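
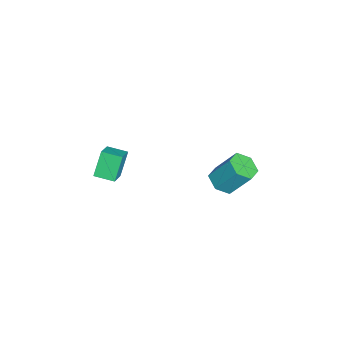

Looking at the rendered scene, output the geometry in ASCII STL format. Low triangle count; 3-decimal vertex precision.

solid 
facet normal -0.061 -0.576 -0.815
outer loop
vertex -0.488 2.955 1.874
vertex -1.318 3.221 1.748
vertex -0.653 3.667 1.383
endloop
endfacet
facet normal 0.980 0.118 -0.158
outer loop
vertex -0.488 2.955 1.874
vertex -0.653 3.667 1.383
vertex -0.373 4.033 3.397
endloop
endfacet
facet normal 0.980 0.118 -0.158
outer loop
vertex -0.373 4.033 3.397
vertex -0.653 3.667 1.383
vertex -0.538 4.745 2.906
endloop
endfacet
facet normal 0.062 0.576 0.815
outer loop
vertex -0.373 4.033 3.397
vertex -0.538 4.745 2.906
vertex -1.202 4.299 3.272
endloop
endfacet
facet normal -0.060 -0.577 -0.815
outer loop
vertex -0.653 3.667 1.383
vertex -1.318 3.221 1.748
vertex -1.482 3.932 1.257
endloop
endfacet
facet normal 0.328 0.759 -0.562
outer loop
vertex -0.653 3.667 1.383
vertex -1.482 3.932 1.257
vertex -0.538 4.745 2.906
endloop
endfacet
facet normal 0.328 0.759 -0.562
outer loop
vertex -0.538 4.745 2.906
vertex -1.482 3.932 1.257
vertex -1.367 5.011 2.781
endloop
endfacet
facet normal 0.062 0.576 0.815
outer loop
vertex -0.538 4.745 2.906
vertex -1.367 5.011 2.781
vertex -1.202 4.299 3.272
endloop
endfacet
facet normal -0.062 -0.577 -0.814
outer loop
vertex -1.482 3.932 1.257
vertex -1.318 3.221 1.748
vertex -2.147 3.487 1.623
endloop
endfacet
facet normal -0.652 0.641 -0.405
outer loop
vertex -1.482 3.932 1.257
vertex -2.147 3.487 1.623
vertex -1.367 5.011 2.781
endloop
endfacet
facet normal -0.652 0.641 -0.405
outer loop
vertex -1.367 5.011 2.781
vertex -2.147 3.487 1.623
vertex -2.032 4.565 3.146
endloop
endfacet
facet normal 0.061 0.576 0.815
outer loop
vertex -1.367 5.011 2.781
vertex -2.032 4.565 3.146
vertex -1.202 4.299 3.272
endloop
endfacet
facet normal -0.062 -0.576 -0.815
outer loop
vertex -2.147 3.487 1.623
vertex -1.318 3.221 1.748
vertex -1.982 2.775 2.114
endloop
endfacet
facet normal -0.980 -0.118 0.158
outer loop
vertex -2.147 3.487 1.623
vertex -1.982 2.775 2.114
vertex -2.032 4.565 3.146
endloop
endfacet
facet normal -0.980 -0.118 0.158
outer loop
vertex -2.032 4.565 3.146
vertex -1.982 2.775 2.114
vertex -1.867 3.853 3.637
endloop
endfacet
facet normal 0.061 0.576 0.815
outer loop
vertex -2.032 4.565 3.146
vertex -1.867 3.853 3.637
vertex -1.202 4.299 3.272
endloop
endfacet
facet normal -0.062 -0.576 -0.815
outer loop
vertex -1.982 2.775 2.114
vertex -1.318 3.221 1.748
vertex -1.153 2.509 2.239
endloop
endfacet
facet normal -0.328 -0.759 0.562
outer loop
vertex -1.982 2.775 2.114
vertex -1.153 2.509 2.239
vertex -1.867 3.853 3.637
endloop
endfacet
facet normal -0.328 -0.759 0.562
outer loop
vertex -1.867 3.853 3.637
vertex -1.153 2.509 2.239
vertex -1.038 3.588 3.763
endloop
endfacet
facet normal 0.060 0.577 0.815
outer loop
vertex -1.867 3.853 3.637
vertex -1.038 3.588 3.763
vertex -1.202 4.299 3.272
endloop
endfacet
facet normal -0.061 -0.576 -0.815
outer loop
vertex -1.153 2.509 2.239
vertex -1.318 3.221 1.748
vertex -0.488 2.955 1.874
endloop
endfacet
facet normal 0.652 -0.641 0.405
outer loop
vertex -1.153 2.509 2.239
vertex -0.488 2.955 1.874
vertex -1.038 3.588 3.763
endloop
endfacet
facet normal 0.652 -0.641 0.405
outer loop
vertex -1.038 3.588 3.763
vertex -0.488 2.955 1.874
vertex -0.373 4.033 3.397
endloop
endfacet
facet normal 0.062 0.577 0.814
outer loop
vertex -1.038 3.588 3.763
vertex -0.373 4.033 3.397
vertex -1.202 4.299 3.272
endloop
endfacet
facet normal -0.854 0.053 -0.518
outer loop
vertex -4.159 -3.192 0.984
vertex -3.995 -2.054 0.83
vertex -3.363 -3.489 -0.36
endloop
endfacet
facet normal -0.142 -0.981 0.133
outer loop
vertex -2.125 -3.566 0.39
vertex -4.159 -3.192 0.984
vertex -3.363 -3.489 -0.36
endloop
endfacet
facet normal -0.854 0.053 -0.518
outer loop
vertex -3.363 -3.489 -0.36
vertex -3.995 -2.054 0.83
vertex -3.199 -2.351 -0.514
endloop
endfacet
facet normal 0.501 -0.187 -0.845
outer loop
vertex -3.199 -2.351 -0.514
vertex -2.125 -3.566 0.39
vertex -3.363 -3.489 -0.36
endloop
endfacet
facet normal -0.501 0.187 0.845
outer loop
vertex -4.159 -3.192 0.984
vertex -2.757 -2.131 1.58
vertex -3.995 -2.054 0.83
endloop
endfacet
facet normal -0.142 -0.981 0.133
outer loop
vertex -2.921 -3.269 1.734
vertex -4.159 -3.192 0.984
vertex -2.125 -3.566 0.39
endloop
endfacet
facet normal -0.501 0.187 0.845
outer loop
vertex -2.921 -3.269 1.734
vertex -2.757 -2.131 1.58
vertex -4.159 -3.192 0.984
endloop
endfacet
facet normal 0.142 0.981 -0.133
outer loop
vertex -3.995 -2.054 0.83
vertex -2.757 -2.131 1.58
vertex -3.199 -2.351 -0.514
endloop
endfacet
facet normal 0.501 -0.187 -0.845
outer loop
vertex -1.961 -2.428 0.236
vertex -2.125 -3.566 0.39
vertex -3.199 -2.351 -0.514
endloop
endfacet
facet normal 0.142 0.981 -0.133
outer loop
vertex -3.199 -2.351 -0.514
vertex -2.757 -2.131 1.58
vertex -1.961 -2.428 0.236
endloop
endfacet
facet normal 0.854 -0.053 0.518
outer loop
vertex -1.961 -2.428 0.236
vertex -2.921 -3.269 1.734
vertex -2.125 -3.566 0.39
endloop
endfacet
facet normal 0.854 -0.053 0.518
outer loop
vertex -2.757 -2.131 1.58
vertex -2.921 -3.269 1.734
vertex -1.961 -2.428 0.236
endloop
endfacet

endsolid


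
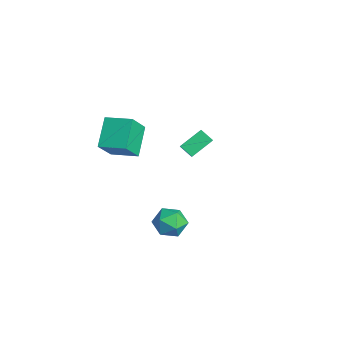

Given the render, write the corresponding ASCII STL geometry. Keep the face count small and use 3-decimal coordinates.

solid 
facet normal -0.649 -0.740 -0.176
outer loop
vertex -1.834 -4.974 1.909
vertex -3.147 -4.108 3.112
vertex -2.531 -4.018 0.461
endloop
endfacet
facet normal 0.663 -0.437 -0.608
outer loop
vertex -1.473 -2.812 0.748
vertex -1.834 -4.974 1.909
vertex -2.531 -4.018 0.461
endloop
endfacet
facet normal -0.649 -0.740 -0.176
outer loop
vertex -2.531 -4.018 0.461
vertex -3.147 -4.108 3.112
vertex -3.844 -3.153 1.664
endloop
endfacet
facet normal -0.373 0.511 -0.774
outer loop
vertex -3.844 -3.153 1.664
vertex -1.473 -2.812 0.748
vertex -2.531 -4.018 0.461
endloop
endfacet
facet normal 0.373 -0.511 0.775
outer loop
vertex -1.834 -4.974 1.909
vertex -2.089 -2.902 3.399
vertex -3.147 -4.108 3.112
endloop
endfacet
facet normal 0.663 -0.437 -0.607
outer loop
vertex -0.776 -3.767 2.196
vertex -1.834 -4.974 1.909
vertex -1.473 -2.812 0.748
endloop
endfacet
facet normal 0.373 -0.511 0.774
outer loop
vertex -0.776 -3.767 2.196
vertex -2.089 -2.902 3.399
vertex -1.834 -4.974 1.909
endloop
endfacet
facet normal -0.663 0.437 0.608
outer loop
vertex -3.147 -4.108 3.112
vertex -2.089 -2.902 3.399
vertex -3.844 -3.153 1.664
endloop
endfacet
facet normal -0.373 0.511 -0.775
outer loop
vertex -2.786 -1.946 1.951
vertex -1.473 -2.812 0.748
vertex -3.844 -3.153 1.664
endloop
endfacet
facet normal -0.663 0.437 0.608
outer loop
vertex -3.844 -3.153 1.664
vertex -2.089 -2.902 3.399
vertex -2.786 -1.946 1.951
endloop
endfacet
facet normal 0.649 0.740 0.176
outer loop
vertex -2.786 -1.946 1.951
vertex -0.776 -3.767 2.196
vertex -1.473 -2.812 0.748
endloop
endfacet
facet normal 0.649 0.740 0.176
outer loop
vertex -2.089 -2.902 3.399
vertex -0.776 -3.767 2.196
vertex -2.786 -1.946 1.951
endloop
endfacet
facet normal -0.145 0.984 -0.101
outer loop
vertex 3.605 -2.369 -1.033
vertex 3.356 -2.305 -0.057
vertex 4.318 -2.193 -0.341
endloop
endfacet
facet normal 0.354 0.752 -0.556
outer loop
vertex 3.605 -2.369 -1.033
vertex 4.318 -2.193 -0.341
vertex 4.497 -2.837 -1.098
endloop
endfacet
facet normal 0.060 0.249 -0.967
outer loop
vertex 3.605 -2.369 -1.033
vertex 4.497 -2.837 -1.098
vertex 3.645 -3.347 -1.282
endloop
endfacet
facet normal -0.620 0.170 -0.766
outer loop
vertex 3.605 -2.369 -1.033
vertex 3.645 -3.347 -1.282
vertex 2.94 -3.018 -0.638
endloop
endfacet
facet normal -0.746 0.624 -0.231
outer loop
vertex 3.605 -2.369 -1.033
vertex 2.94 -3.018 -0.638
vertex 3.356 -2.305 -0.057
endloop
endfacet
facet normal 0.876 0.450 -0.175
outer loop
vertex 4.497 -2.837 -1.098
vertex 4.318 -2.193 -0.341
vertex 4.8 -3.062 -0.162
endloop
endfacet
facet normal 0.069 0.825 0.560
outer loop
vertex 4.318 -2.193 -0.341
vertex 3.356 -2.305 -0.057
vertex 4.095 -2.733 0.482
endloop
endfacet
facet normal -0.905 0.242 0.351
outer loop
vertex 3.356 -2.305 -0.057
vertex 2.94 -3.018 -0.638
vertex 3.243 -3.243 0.298
endloop
endfacet
facet normal -0.701 -0.495 -0.514
outer loop
vertex 2.94 -3.018 -0.638
vertex 3.645 -3.347 -1.282
vertex 3.422 -3.887 -0.459
endloop
endfacet
facet normal 0.401 -0.366 -0.840
outer loop
vertex 3.645 -3.347 -1.282
vertex 4.497 -2.837 -1.098
vertex 4.384 -3.775 -0.743
endloop
endfacet
facet normal 0.620 -0.170 0.766
outer loop
vertex 4.135 -3.711 0.233
vertex 4.8 -3.062 -0.162
vertex 4.095 -2.733 0.482
endloop
endfacet
facet normal -0.060 -0.249 0.967
outer loop
vertex 4.135 -3.711 0.233
vertex 4.095 -2.733 0.482
vertex 3.243 -3.243 0.298
endloop
endfacet
facet normal -0.354 -0.752 0.556
outer loop
vertex 4.135 -3.711 0.233
vertex 3.243 -3.243 0.298
vertex 3.422 -3.887 -0.459
endloop
endfacet
facet normal 0.145 -0.984 0.101
outer loop
vertex 4.135 -3.711 0.233
vertex 3.422 -3.887 -0.459
vertex 4.384 -3.775 -0.743
endloop
endfacet
facet normal 0.746 -0.624 0.231
outer loop
vertex 4.135 -3.711 0.233
vertex 4.384 -3.775 -0.743
vertex 4.8 -3.062 -0.162
endloop
endfacet
facet normal 0.701 0.495 0.514
outer loop
vertex 4.095 -2.733 0.482
vertex 4.8 -3.062 -0.162
vertex 4.318 -2.193 -0.341
endloop
endfacet
facet normal -0.401 0.366 0.840
outer loop
vertex 3.243 -3.243 0.298
vertex 4.095 -2.733 0.482
vertex 3.356 -2.305 -0.057
endloop
endfacet
facet normal -0.876 -0.450 0.175
outer loop
vertex 3.422 -3.887 -0.459
vertex 3.243 -3.243 0.298
vertex 2.94 -3.018 -0.638
endloop
endfacet
facet normal -0.069 -0.825 -0.560
outer loop
vertex 4.384 -3.775 -0.743
vertex 3.422 -3.887 -0.459
vertex 3.645 -3.347 -1.282
endloop
endfacet
facet normal 0.905 -0.242 -0.351
outer loop
vertex 4.8 -3.062 -0.162
vertex 4.384 -3.775 -0.743
vertex 4.497 -2.837 -1.098
endloop
endfacet
facet normal -0.675 -0.475 0.565
outer loop
vertex -2.668 0.043 -0.143
vertex -2.908 1.367 0.685
vertex -3.853 0.482 -1.189
endloop
endfacet
facet normal 0.152 -0.838 -0.524
outer loop
vertex -3.212 0.933 -1.725
vertex -2.668 0.043 -0.143
vertex -3.853 0.482 -1.189
endloop
endfacet
facet normal -0.675 -0.475 0.565
outer loop
vertex -3.853 0.482 -1.189
vertex -2.908 1.367 0.685
vertex -4.093 1.806 -0.361
endloop
endfacet
facet normal -0.722 0.268 -0.638
outer loop
vertex -4.093 1.806 -0.361
vertex -3.212 0.933 -1.725
vertex -3.853 0.482 -1.189
endloop
endfacet
facet normal 0.722 -0.268 0.638
outer loop
vertex -2.668 0.043 -0.143
vertex -2.267 1.818 0.149
vertex -2.908 1.367 0.685
endloop
endfacet
facet normal 0.152 -0.838 -0.524
outer loop
vertex -2.027 0.494 -0.679
vertex -2.668 0.043 -0.143
vertex -3.212 0.933 -1.725
endloop
endfacet
facet normal 0.722 -0.268 0.638
outer loop
vertex -2.027 0.494 -0.679
vertex -2.267 1.818 0.149
vertex -2.668 0.043 -0.143
endloop
endfacet
facet normal -0.152 0.838 0.524
outer loop
vertex -2.908 1.367 0.685
vertex -2.267 1.818 0.149
vertex -4.093 1.806 -0.361
endloop
endfacet
facet normal -0.722 0.268 -0.638
outer loop
vertex -3.452 2.257 -0.897
vertex -3.212 0.933 -1.725
vertex -4.093 1.806 -0.361
endloop
endfacet
facet normal -0.152 0.838 0.524
outer loop
vertex -4.093 1.806 -0.361
vertex -2.267 1.818 0.149
vertex -3.452 2.257 -0.897
endloop
endfacet
facet normal 0.675 0.475 -0.565
outer loop
vertex -3.452 2.257 -0.897
vertex -2.027 0.494 -0.679
vertex -3.212 0.933 -1.725
endloop
endfacet
facet normal 0.675 0.475 -0.565
outer loop
vertex -2.267 1.818 0.149
vertex -2.027 0.494 -0.679
vertex -3.452 2.257 -0.897
endloop
endfacet

endsolid


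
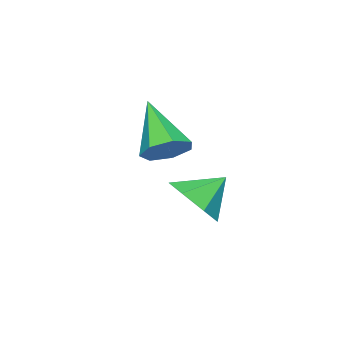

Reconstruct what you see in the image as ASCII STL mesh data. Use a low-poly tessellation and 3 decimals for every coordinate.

solid 
facet normal 0.363 0.626 -0.690
outer loop
vertex 0.89 0.732 0.314
vertex 0.264 1.269 0.471
vertex 1.022 1.227 0.832
endloop
endfacet
facet normal 0.743 -0.568 0.353
outer loop
vertex 0.89 0.732 0.314
vertex 1.022 1.227 0.832
vertex -0.524 -0.089 1.969
endloop
endfacet
facet normal 0.363 0.626 -0.690
outer loop
vertex 1.022 1.227 0.832
vertex 0.264 1.269 0.471
vertex 0.582 1.754 1.079
endloop
endfacet
facet normal 0.551 0.071 0.831
outer loop
vertex 1.022 1.227 0.832
vertex 0.582 1.754 1.079
vertex -0.524 -0.089 1.969
endloop
endfacet
facet normal 0.364 0.626 -0.690
outer loop
vertex 0.582 1.754 1.079
vertex 0.264 1.269 0.471
vertex -0.096 1.916 0.868
endloop
endfacet
facet normal -0.146 0.500 0.854
outer loop
vertex 0.582 1.754 1.079
vertex -0.096 1.916 0.868
vertex -0.524 -0.089 1.969
endloop
endfacet
facet normal 0.363 0.626 -0.690
outer loop
vertex -0.096 1.916 0.868
vertex 0.264 1.269 0.471
vertex -0.504 1.591 0.359
endloop
endfacet
facet normal -0.823 0.398 0.405
outer loop
vertex -0.096 1.916 0.868
vertex -0.504 1.591 0.359
vertex -0.524 -0.089 1.969
endloop
endfacet
facet normal 0.363 0.626 -0.690
outer loop
vertex -0.504 1.591 0.359
vertex 0.264 1.269 0.471
vertex -0.333 1.024 -0.066
endloop
endfacet
facet normal -0.971 -0.159 -0.178
outer loop
vertex -0.504 1.591 0.359
vertex -0.333 1.024 -0.066
vertex -0.524 -0.089 1.969
endloop
endfacet
facet normal 0.363 0.627 -0.690
outer loop
vertex -0.333 1.024 -0.066
vertex 0.264 1.269 0.471
vertex 0.288 0.642 -0.086
endloop
endfacet
facet normal -0.477 -0.752 -0.456
outer loop
vertex -0.333 1.024 -0.066
vertex 0.288 0.642 -0.086
vertex -0.524 -0.089 1.969
endloop
endfacet
facet normal 0.364 0.626 -0.689
outer loop
vertex 0.288 0.642 -0.086
vertex 0.264 1.269 0.471
vertex 0.89 0.732 0.314
endloop
endfacet
facet normal 0.285 -0.933 -0.219
outer loop
vertex 0.288 0.642 -0.086
vertex 0.89 0.732 0.314
vertex -0.524 -0.089 1.969
endloop
endfacet
facet normal 0.654 -0.398 -0.643
outer loop
vertex -0.651 1.955 -2.153
vertex -1.279 1.069 -2.244
vertex -1.305 1.984 -2.836
endloop
endfacet
facet normal -0.122 0.980 0.158
outer loop
vertex -0.651 1.955 -2.153
vertex -1.305 1.984 -2.836
vertex -2.201 1.631 -1.336
endloop
endfacet
facet normal 0.653 -0.398 -0.644
outer loop
vertex -1.305 1.984 -2.836
vertex -1.279 1.069 -2.244
vertex -1.94 1.324 -3.072
endloop
endfacet
facet normal -0.660 0.716 -0.226
outer loop
vertex -1.305 1.984 -2.836
vertex -1.94 1.324 -3.072
vertex -2.201 1.631 -1.336
endloop
endfacet
facet normal 0.653 -0.398 -0.644
outer loop
vertex -1.94 1.324 -3.072
vertex -1.279 1.069 -2.244
vertex -2.077 0.472 -2.685
endloop
endfacet
facet normal -0.983 0.084 -0.163
outer loop
vertex -1.94 1.324 -3.072
vertex -2.077 0.472 -2.685
vertex -2.201 1.631 -1.336
endloop
endfacet
facet normal 0.654 -0.398 -0.644
outer loop
vertex -2.077 0.472 -2.685
vertex -1.279 1.069 -2.244
vertex -1.613 0.07 -1.965
endloop
endfacet
facet normal -0.847 -0.440 0.300
outer loop
vertex -2.077 0.472 -2.685
vertex -1.613 0.07 -1.965
vertex -2.201 1.631 -1.336
endloop
endfacet
facet normal 0.654 -0.398 -0.643
outer loop
vertex -1.613 0.07 -1.965
vertex -1.279 1.069 -2.244
vertex -0.898 0.42 -1.455
endloop
endfacet
facet normal -0.354 -0.461 0.813
outer loop
vertex -1.613 0.07 -1.965
vertex -0.898 0.42 -1.455
vertex -2.201 1.631 -1.336
endloop
endfacet
facet normal 0.654 -0.398 -0.643
outer loop
vertex -0.898 0.42 -1.455
vertex -1.279 1.069 -2.244
vertex -0.47 1.26 -1.539
endloop
endfacet
facet normal 0.124 0.036 0.992
outer loop
vertex -0.898 0.42 -1.455
vertex -0.47 1.26 -1.539
vertex -2.201 1.631 -1.336
endloop
endfacet
facet normal 0.654 -0.398 -0.643
outer loop
vertex -0.47 1.26 -1.539
vertex -1.279 1.069 -2.244
vertex -0.651 1.955 -2.153
endloop
endfacet
facet normal 0.227 0.677 0.700
outer loop
vertex -0.47 1.26 -1.539
vertex -0.651 1.955 -2.153
vertex -2.201 1.631 -1.336
endloop
endfacet

endsolid


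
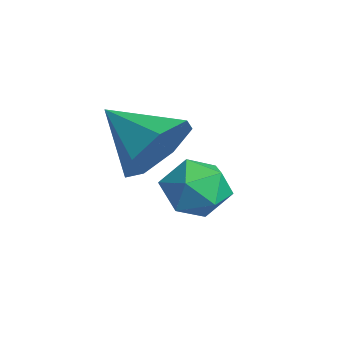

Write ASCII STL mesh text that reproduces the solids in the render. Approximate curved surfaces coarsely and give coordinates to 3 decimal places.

solid 
facet normal 0.742 0.485 -0.463
outer loop
vertex -1.271 1.007 3.394
vertex -1.892 1.208 2.61
vertex -1.729 1.762 3.451
endloop
endfacet
facet normal 0.009 -0.070 0.998
outer loop
vertex -1.271 1.007 3.394
vertex -1.729 1.762 3.451
vertex -3.108 0.412 3.37
endloop
endfacet
facet normal 0.741 0.486 -0.464
outer loop
vertex -1.729 1.762 3.451
vertex -1.892 1.208 2.61
vertex -2.311 2.1 2.875
endloop
endfacet
facet normal -0.483 0.449 0.752
outer loop
vertex -1.729 1.762 3.451
vertex -2.311 2.1 2.875
vertex -3.108 0.412 3.37
endloop
endfacet
facet normal 0.741 0.486 -0.464
outer loop
vertex -2.311 2.1 2.875
vertex -1.892 1.208 2.61
vertex -2.577 1.766 2.1
endloop
endfacet
facet normal -0.886 0.451 0.110
outer loop
vertex -2.311 2.1 2.875
vertex -2.577 1.766 2.1
vertex -3.108 0.412 3.37
endloop
endfacet
facet normal 0.741 0.486 -0.463
outer loop
vertex -2.577 1.766 2.1
vertex -1.892 1.208 2.61
vertex -2.327 1.013 1.709
endloop
endfacet
facet normal -0.894 -0.066 -0.444
outer loop
vertex -2.577 1.766 2.1
vertex -2.327 1.013 1.709
vertex -3.108 0.412 3.37
endloop
endfacet
facet normal 0.741 0.486 -0.463
outer loop
vertex -2.327 1.013 1.709
vertex -1.892 1.208 2.61
vertex -1.75 0.406 1.996
endloop
endfacet
facet normal -0.502 -0.710 -0.493
outer loop
vertex -2.327 1.013 1.709
vertex -1.75 0.406 1.996
vertex -3.108 0.412 3.37
endloop
endfacet
facet normal 0.741 0.486 -0.463
outer loop
vertex -1.75 0.406 1.996
vertex -1.892 1.208 2.61
vertex -1.28 0.404 2.746
endloop
endfacet
facet normal -0.004 -1.000 0.000
outer loop
vertex -1.75 0.406 1.996
vertex -1.28 0.404 2.746
vertex -3.108 0.412 3.37
endloop
endfacet
facet normal 0.741 0.486 -0.463
outer loop
vertex -1.28 0.404 2.746
vertex -1.892 1.208 2.61
vertex -1.271 1.007 3.394
endloop
endfacet
facet normal 0.223 -0.715 0.662
outer loop
vertex -1.28 0.404 2.746
vertex -1.271 1.007 3.394
vertex -3.108 0.412 3.37
endloop
endfacet
facet normal 0.334 -0.063 0.940
outer loop
vertex -2.555 2.87 1.264
vertex -3.215 2.301 1.46
vertex -2.432 1.991 1.161
endloop
endfacet
facet normal 0.871 0.065 0.488
outer loop
vertex -2.555 2.87 1.264
vertex -2.432 1.991 1.161
vertex -2.128 2.56 0.543
endloop
endfacet
facet normal 0.727 0.672 0.141
outer loop
vertex -2.555 2.87 1.264
vertex -2.128 2.56 0.543
vertex -2.723 3.221 0.459
endloop
endfacet
facet normal 0.102 0.919 0.380
outer loop
vertex -2.555 2.87 1.264
vertex -2.723 3.221 0.459
vertex -3.395 3.061 1.027
endloop
endfacet
facet normal -0.141 0.465 0.874
outer loop
vertex -2.555 2.87 1.264
vertex -3.395 3.061 1.027
vertex -3.215 2.301 1.46
endloop
endfacet
facet normal 0.886 -0.465 0.008
outer loop
vertex -2.128 2.56 0.543
vertex -2.432 1.991 1.161
vertex -2.525 1.799 0.293
endloop
endfacet
facet normal 0.018 -0.671 0.742
outer loop
vertex -2.432 1.991 1.161
vertex -3.215 2.301 1.46
vertex -3.197 1.639 0.861
endloop
endfacet
facet normal -0.751 0.183 0.634
outer loop
vertex -3.215 2.301 1.46
vertex -3.395 3.061 1.027
vertex -3.792 2.3 0.777
endloop
endfacet
facet normal -0.358 0.919 -0.165
outer loop
vertex -3.395 3.061 1.027
vertex -2.723 3.221 0.459
vertex -3.488 2.869 0.159
endloop
endfacet
facet normal 0.653 0.518 -0.553
outer loop
vertex -2.723 3.221 0.459
vertex -2.128 2.56 0.543
vertex -2.705 2.559 -0.14
endloop
endfacet
facet normal -0.102 -0.919 -0.380
outer loop
vertex -3.365 1.99 0.056
vertex -2.525 1.799 0.293
vertex -3.197 1.639 0.861
endloop
endfacet
facet normal -0.727 -0.672 -0.141
outer loop
vertex -3.365 1.99 0.056
vertex -3.197 1.639 0.861
vertex -3.792 2.3 0.777
endloop
endfacet
facet normal -0.871 -0.065 -0.488
outer loop
vertex -3.365 1.99 0.056
vertex -3.792 2.3 0.777
vertex -3.488 2.869 0.159
endloop
endfacet
facet normal -0.334 0.063 -0.940
outer loop
vertex -3.365 1.99 0.056
vertex -3.488 2.869 0.159
vertex -2.705 2.559 -0.14
endloop
endfacet
facet normal 0.141 -0.465 -0.874
outer loop
vertex -3.365 1.99 0.056
vertex -2.705 2.559 -0.14
vertex -2.525 1.799 0.293
endloop
endfacet
facet normal 0.358 -0.919 0.165
outer loop
vertex -3.197 1.639 0.861
vertex -2.525 1.799 0.293
vertex -2.432 1.991 1.161
endloop
endfacet
facet normal -0.653 -0.518 0.553
outer loop
vertex -3.792 2.3 0.777
vertex -3.197 1.639 0.861
vertex -3.215 2.301 1.46
endloop
endfacet
facet normal -0.886 0.465 -0.008
outer loop
vertex -3.488 2.869 0.159
vertex -3.792 2.3 0.777
vertex -3.395 3.061 1.027
endloop
endfacet
facet normal -0.018 0.671 -0.742
outer loop
vertex -2.705 2.559 -0.14
vertex -3.488 2.869 0.159
vertex -2.723 3.221 0.459
endloop
endfacet
facet normal 0.751 -0.183 -0.634
outer loop
vertex -2.525 1.799 0.293
vertex -2.705 2.559 -0.14
vertex -2.128 2.56 0.543
endloop
endfacet

endsolid


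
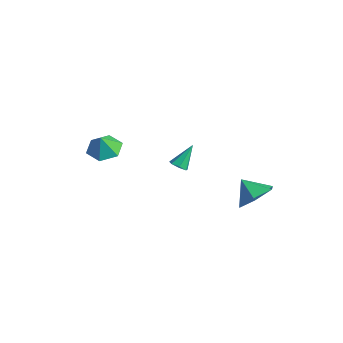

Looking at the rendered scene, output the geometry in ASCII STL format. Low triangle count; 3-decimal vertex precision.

solid 
facet normal 0.054 -0.639 -0.767
outer loop
vertex -1.286 2.453 -2.165
vertex -1.54 2.087 -1.878
vertex -1.745 2.455 -2.199
endloop
endfacet
facet normal 0.032 0.928 -0.371
outer loop
vertex -1.286 2.453 -2.165
vertex -1.745 2.455 -2.199
vertex -1.62 3.033 -0.742
endloop
endfacet
facet normal 0.053 -0.639 -0.767
outer loop
vertex -1.745 2.455 -2.199
vertex -1.54 2.087 -1.878
vertex -2.049 2.18 -1.991
endloop
endfacet
facet normal -0.729 0.656 -0.198
outer loop
vertex -1.745 2.455 -2.199
vertex -2.049 2.18 -1.991
vertex -1.62 3.033 -0.742
endloop
endfacet
facet normal 0.054 -0.639 -0.767
outer loop
vertex -2.049 2.18 -1.991
vertex -1.54 2.087 -1.878
vertex -1.97 1.835 -1.698
endloop
endfacet
facet normal -0.953 0.038 0.301
outer loop
vertex -2.049 2.18 -1.991
vertex -1.97 1.835 -1.698
vertex -1.62 3.033 -0.742
endloop
endfacet
facet normal 0.053 -0.639 -0.767
outer loop
vertex -1.97 1.835 -1.698
vertex -1.54 2.087 -1.878
vertex -1.567 1.679 -1.54
endloop
endfacet
facet normal -0.473 -0.461 0.751
outer loop
vertex -1.97 1.835 -1.698
vertex -1.567 1.679 -1.54
vertex -1.62 3.033 -0.742
endloop
endfacet
facet normal 0.055 -0.639 -0.767
outer loop
vertex -1.567 1.679 -1.54
vertex -1.54 2.087 -1.878
vertex -1.143 1.831 -1.636
endloop
endfacet
facet normal 0.351 -0.465 0.813
outer loop
vertex -1.567 1.679 -1.54
vertex -1.143 1.831 -1.636
vertex -1.62 3.033 -0.742
endloop
endfacet
facet normal 0.055 -0.640 -0.767
outer loop
vertex -1.143 1.831 -1.636
vertex -1.54 2.087 -1.878
vertex -1.019 2.175 -1.914
endloop
endfacet
facet normal 0.898 0.030 0.438
outer loop
vertex -1.143 1.831 -1.636
vertex -1.019 2.175 -1.914
vertex -1.62 3.033 -0.742
endloop
endfacet
facet normal 0.055 -0.639 -0.767
outer loop
vertex -1.019 2.175 -1.914
vertex -1.54 2.087 -1.878
vertex -1.286 2.453 -2.165
endloop
endfacet
facet normal 0.756 0.648 -0.087
outer loop
vertex -1.019 2.175 -1.914
vertex -1.286 2.453 -2.165
vertex -1.62 3.033 -0.742
endloop
endfacet
facet normal -0.148 0.292 -0.945
outer loop
vertex 0.391 -3.872 2.531
vertex -0.157 -3.218 2.819
vertex 0.725 -3.06 2.73
endloop
endfacet
facet normal 0.822 -0.430 0.373
outer loop
vertex 0.391 -3.872 2.531
vertex 0.725 -3.06 2.73
vertex -0.003 -3.522 3.801
endloop
endfacet
facet normal -0.148 0.292 -0.945
outer loop
vertex 0.725 -3.06 2.73
vertex -0.157 -3.218 2.819
vertex 0.177 -2.406 3.018
endloop
endfacet
facet normal 0.712 0.322 0.623
outer loop
vertex 0.725 -3.06 2.73
vertex 0.177 -2.406 3.018
vertex -0.003 -3.522 3.801
endloop
endfacet
facet normal -0.147 0.292 -0.945
outer loop
vertex 0.177 -2.406 3.018
vertex -0.157 -3.218 2.819
vertex -0.705 -2.565 3.106
endloop
endfacet
facet normal -0.022 0.577 0.817
outer loop
vertex 0.177 -2.406 3.018
vertex -0.705 -2.565 3.106
vertex -0.003 -3.522 3.801
endloop
endfacet
facet normal -0.147 0.292 -0.945
outer loop
vertex -0.705 -2.565 3.106
vertex -0.157 -3.218 2.819
vertex -1.038 -3.376 2.907
endloop
endfacet
facet normal -0.645 0.079 0.760
outer loop
vertex -0.705 -2.565 3.106
vertex -1.038 -3.376 2.907
vertex -0.003 -3.522 3.801
endloop
endfacet
facet normal -0.147 0.292 -0.945
outer loop
vertex -1.038 -3.376 2.907
vertex -0.157 -3.218 2.819
vertex -0.49 -4.03 2.62
endloop
endfacet
facet normal -0.536 -0.673 0.510
outer loop
vertex -1.038 -3.376 2.907
vertex -0.49 -4.03 2.62
vertex -0.003 -3.522 3.801
endloop
endfacet
facet normal -0.148 0.292 -0.945
outer loop
vertex -0.49 -4.03 2.62
vertex -0.157 -3.218 2.819
vertex 0.391 -3.872 2.531
endloop
endfacet
facet normal 0.198 -0.927 0.317
outer loop
vertex -0.49 -4.03 2.62
vertex 0.391 -3.872 2.531
vertex -0.003 -3.522 3.801
endloop
endfacet
facet normal 0.701 0.198 -0.686
outer loop
vertex 4.38 2.265 -0.655
vertex 3.668 2.904 -1.198
vertex 4.31 3.337 -0.417
endloop
endfacet
facet normal 0.140 -0.206 0.968
outer loop
vertex 4.38 2.265 -0.655
vertex 4.31 3.337 -0.417
vertex 2.792 2.656 -0.342
endloop
endfacet
facet normal 0.701 0.198 -0.686
outer loop
vertex 4.31 3.337 -0.417
vertex 3.668 2.904 -1.198
vertex 3.598 3.976 -0.96
endloop
endfacet
facet normal -0.186 0.508 0.841
outer loop
vertex 4.31 3.337 -0.417
vertex 3.598 3.976 -0.96
vertex 2.792 2.656 -0.342
endloop
endfacet
facet normal 0.701 0.198 -0.685
outer loop
vertex 3.598 3.976 -0.96
vertex 3.668 2.904 -1.198
vertex 2.956 3.542 -1.742
endloop
endfacet
facet normal -0.752 0.594 0.288
outer loop
vertex 3.598 3.976 -0.96
vertex 2.956 3.542 -1.742
vertex 2.792 2.656 -0.342
endloop
endfacet
facet normal 0.701 0.199 -0.685
outer loop
vertex 2.956 3.542 -1.742
vertex 3.668 2.904 -1.198
vertex 3.027 2.471 -1.98
endloop
endfacet
facet normal -0.990 -0.035 -0.138
outer loop
vertex 2.956 3.542 -1.742
vertex 3.027 2.471 -1.98
vertex 2.792 2.656 -0.342
endloop
endfacet
facet normal 0.701 0.198 -0.685
outer loop
vertex 3.027 2.471 -1.98
vertex 3.668 2.904 -1.198
vertex 3.739 1.832 -1.436
endloop
endfacet
facet normal -0.663 -0.748 -0.011
outer loop
vertex 3.027 2.471 -1.98
vertex 3.739 1.832 -1.436
vertex 2.792 2.656 -0.342
endloop
endfacet
facet normal 0.701 0.199 -0.685
outer loop
vertex 3.739 1.832 -1.436
vertex 3.668 2.904 -1.198
vertex 4.38 2.265 -0.655
endloop
endfacet
facet normal -0.098 -0.834 0.543
outer loop
vertex 3.739 1.832 -1.436
vertex 4.38 2.265 -0.655
vertex 2.792 2.656 -0.342
endloop
endfacet

endsolid


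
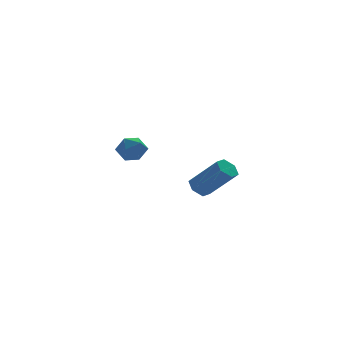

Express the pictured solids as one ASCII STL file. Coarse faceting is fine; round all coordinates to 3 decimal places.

solid 
facet normal -0.867 -0.148 0.477
outer loop
vertex -4.283 -3.397 1.192
vertex -4.071 -4.093 1.361
vertex -3.912 -3.531 1.825
endloop
endfacet
facet normal -0.673 0.537 0.508
outer loop
vertex -4.283 -3.397 1.192
vertex -3.912 -3.531 1.825
vertex -3.744 -2.931 1.413
endloop
endfacet
facet normal -0.607 0.778 -0.161
outer loop
vertex -4.283 -3.397 1.192
vertex -3.744 -2.931 1.413
vertex -3.799 -3.123 0.694
endloop
endfacet
facet normal -0.759 0.242 -0.604
outer loop
vertex -4.283 -3.397 1.192
vertex -3.799 -3.123 0.694
vertex -4.002 -3.841 0.661
endloop
endfacet
facet normal -0.920 -0.331 -0.210
outer loop
vertex -4.283 -3.397 1.192
vertex -4.002 -3.841 0.661
vertex -4.071 -4.093 1.361
endloop
endfacet
facet normal -0.032 0.572 0.820
outer loop
vertex -3.744 -2.931 1.413
vertex -3.912 -3.531 1.825
vertex -3.198 -3.339 1.719
endloop
endfacet
facet normal -0.344 -0.538 0.769
outer loop
vertex -3.912 -3.531 1.825
vertex -4.071 -4.093 1.361
vertex -3.401 -4.057 1.686
endloop
endfacet
facet normal -0.431 -0.834 -0.343
outer loop
vertex -4.071 -4.093 1.361
vertex -4.002 -3.841 0.661
vertex -3.456 -4.249 0.967
endloop
endfacet
facet normal -0.171 0.093 -0.981
outer loop
vertex -4.002 -3.841 0.661
vertex -3.799 -3.123 0.694
vertex -3.288 -3.649 0.555
endloop
endfacet
facet normal 0.076 0.962 -0.263
outer loop
vertex -3.799 -3.123 0.694
vertex -3.744 -2.931 1.413
vertex -3.129 -3.087 1.019
endloop
endfacet
facet normal 0.759 -0.242 0.604
outer loop
vertex -2.917 -3.783 1.188
vertex -3.198 -3.339 1.719
vertex -3.401 -4.057 1.686
endloop
endfacet
facet normal 0.607 -0.778 0.161
outer loop
vertex -2.917 -3.783 1.188
vertex -3.401 -4.057 1.686
vertex -3.456 -4.249 0.967
endloop
endfacet
facet normal 0.673 -0.537 -0.508
outer loop
vertex -2.917 -3.783 1.188
vertex -3.456 -4.249 0.967
vertex -3.288 -3.649 0.555
endloop
endfacet
facet normal 0.867 0.148 -0.477
outer loop
vertex -2.917 -3.783 1.188
vertex -3.288 -3.649 0.555
vertex -3.129 -3.087 1.019
endloop
endfacet
facet normal 0.920 0.331 0.210
outer loop
vertex -2.917 -3.783 1.188
vertex -3.129 -3.087 1.019
vertex -3.198 -3.339 1.719
endloop
endfacet
facet normal 0.171 -0.093 0.981
outer loop
vertex -3.401 -4.057 1.686
vertex -3.198 -3.339 1.719
vertex -3.912 -3.531 1.825
endloop
endfacet
facet normal -0.076 -0.962 0.263
outer loop
vertex -3.456 -4.249 0.967
vertex -3.401 -4.057 1.686
vertex -4.071 -4.093 1.361
endloop
endfacet
facet normal 0.032 -0.572 -0.820
outer loop
vertex -3.288 -3.649 0.555
vertex -3.456 -4.249 0.967
vertex -4.002 -3.841 0.661
endloop
endfacet
facet normal 0.344 0.538 -0.769
outer loop
vertex -3.129 -3.087 1.019
vertex -3.288 -3.649 0.555
vertex -3.799 -3.123 0.694
endloop
endfacet
facet normal 0.431 0.834 0.343
outer loop
vertex -3.198 -3.339 1.719
vertex -3.129 -3.087 1.019
vertex -3.744 -2.931 1.413
endloop
endfacet
facet normal -0.465 0.525 -0.713
outer loop
vertex 2.26 2.063 -3.698
vertex 1.734 1.668 -3.646
vertex 1.777 2.211 -3.274
endloop
endfacet
facet normal 0.497 0.821 0.280
outer loop
vertex 2.26 2.063 -3.698
vertex 1.777 2.211 -3.274
vertex 3.232 0.967 -2.207
endloop
endfacet
facet normal 0.498 0.821 0.279
outer loop
vertex 3.232 0.967 -2.207
vertex 1.777 2.211 -3.274
vertex 2.749 1.116 -1.783
endloop
endfacet
facet normal 0.465 -0.524 0.714
outer loop
vertex 3.232 0.967 -2.207
vertex 2.749 1.116 -1.783
vertex 2.706 0.572 -2.154
endloop
endfacet
facet normal -0.465 0.525 -0.713
outer loop
vertex 1.777 2.211 -3.274
vertex 1.734 1.668 -3.646
vertex 1.251 1.817 -3.221
endloop
endfacet
facet normal -0.384 0.607 0.696
outer loop
vertex 1.777 2.211 -3.274
vertex 1.251 1.817 -3.221
vertex 2.749 1.116 -1.783
endloop
endfacet
facet normal -0.385 0.606 0.696
outer loop
vertex 2.749 1.116 -1.783
vertex 1.251 1.817 -3.221
vertex 2.223 0.721 -1.73
endloop
endfacet
facet normal 0.465 -0.524 0.714
outer loop
vertex 2.749 1.116 -1.783
vertex 2.223 0.721 -1.73
vertex 2.706 0.572 -2.154
endloop
endfacet
facet normal -0.466 0.524 -0.713
outer loop
vertex 1.251 1.817 -3.221
vertex 1.734 1.668 -3.646
vertex 1.208 1.273 -3.593
endloop
endfacet
facet normal -0.883 -0.215 0.417
outer loop
vertex 1.251 1.817 -3.221
vertex 1.208 1.273 -3.593
vertex 2.223 0.721 -1.73
endloop
endfacet
facet normal -0.883 -0.215 0.417
outer loop
vertex 2.223 0.721 -1.73
vertex 1.208 1.273 -3.593
vertex 2.18 0.177 -2.102
endloop
endfacet
facet normal 0.464 -0.525 0.713
outer loop
vertex 2.223 0.721 -1.73
vertex 2.18 0.177 -2.102
vertex 2.706 0.572 -2.154
endloop
endfacet
facet normal -0.465 0.524 -0.714
outer loop
vertex 1.208 1.273 -3.593
vertex 1.734 1.668 -3.646
vertex 1.691 1.124 -4.017
endloop
endfacet
facet normal -0.498 -0.821 -0.279
outer loop
vertex 1.208 1.273 -3.593
vertex 1.691 1.124 -4.017
vertex 2.18 0.177 -2.102
endloop
endfacet
facet normal -0.497 -0.822 -0.279
outer loop
vertex 2.18 0.177 -2.102
vertex 1.691 1.124 -4.017
vertex 2.663 0.029 -2.526
endloop
endfacet
facet normal 0.465 -0.525 0.713
outer loop
vertex 2.18 0.177 -2.102
vertex 2.663 0.029 -2.526
vertex 2.706 0.572 -2.154
endloop
endfacet
facet normal -0.465 0.524 -0.714
outer loop
vertex 1.691 1.124 -4.017
vertex 1.734 1.668 -3.646
vertex 2.217 1.519 -4.07
endloop
endfacet
facet normal 0.385 -0.606 -0.696
outer loop
vertex 1.691 1.124 -4.017
vertex 2.217 1.519 -4.07
vertex 2.663 0.029 -2.526
endloop
endfacet
facet normal 0.384 -0.606 -0.696
outer loop
vertex 2.663 0.029 -2.526
vertex 2.217 1.519 -4.07
vertex 3.189 0.423 -2.579
endloop
endfacet
facet normal 0.465 -0.525 0.713
outer loop
vertex 2.663 0.029 -2.526
vertex 3.189 0.423 -2.579
vertex 2.706 0.572 -2.154
endloop
endfacet
facet normal -0.464 0.525 -0.713
outer loop
vertex 2.217 1.519 -4.07
vertex 1.734 1.668 -3.646
vertex 2.26 2.063 -3.698
endloop
endfacet
facet normal 0.883 0.215 -0.417
outer loop
vertex 2.217 1.519 -4.07
vertex 2.26 2.063 -3.698
vertex 3.189 0.423 -2.579
endloop
endfacet
facet normal 0.883 0.215 -0.417
outer loop
vertex 3.189 0.423 -2.579
vertex 2.26 2.063 -3.698
vertex 3.232 0.967 -2.207
endloop
endfacet
facet normal 0.466 -0.524 0.713
outer loop
vertex 3.189 0.423 -2.579
vertex 3.232 0.967 -2.207
vertex 2.706 0.572 -2.154
endloop
endfacet

endsolid


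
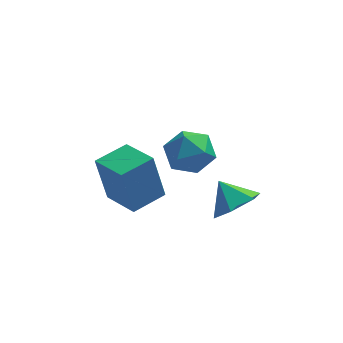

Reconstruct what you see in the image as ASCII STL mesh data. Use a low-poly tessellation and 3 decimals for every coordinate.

solid 
facet normal -0.613 0.769 -0.182
outer loop
vertex -5.071 -0.618 0.475
vertex -3.921 0.344 0.662
vertex -4.628 -0.75 -1.573
endloop
endfacet
facet normal -0.761 -0.637 -0.124
outer loop
vertex -3.579 -2.064 -1.262
vertex -5.071 -0.618 0.475
vertex -4.628 -0.75 -1.573
endloop
endfacet
facet normal -0.614 0.768 -0.182
outer loop
vertex -4.628 -0.75 -1.573
vertex -3.921 0.344 0.662
vertex -3.479 0.212 -1.387
endloop
endfacet
facet normal 0.211 -0.063 -0.976
outer loop
vertex -3.479 0.212 -1.387
vertex -3.579 -2.064 -1.262
vertex -4.628 -0.75 -1.573
endloop
endfacet
facet normal -0.211 0.063 0.976
outer loop
vertex -5.071 -0.618 0.475
vertex -2.872 -0.97 0.973
vertex -3.921 0.344 0.662
endloop
endfacet
facet normal -0.761 -0.637 -0.123
outer loop
vertex -4.021 -1.932 0.787
vertex -5.071 -0.618 0.475
vertex -3.579 -2.064 -1.262
endloop
endfacet
facet normal -0.211 0.063 0.975
outer loop
vertex -4.021 -1.932 0.787
vertex -2.872 -0.97 0.973
vertex -5.071 -0.618 0.475
endloop
endfacet
facet normal 0.761 0.637 0.123
outer loop
vertex -3.921 0.344 0.662
vertex -2.872 -0.97 0.973
vertex -3.479 0.212 -1.387
endloop
endfacet
facet normal 0.211 -0.063 -0.975
outer loop
vertex -2.429 -1.102 -1.075
vertex -3.579 -2.064 -1.262
vertex -3.479 0.212 -1.387
endloop
endfacet
facet normal 0.761 0.637 0.123
outer loop
vertex -3.479 0.212 -1.387
vertex -2.872 -0.97 0.973
vertex -2.429 -1.102 -1.075
endloop
endfacet
facet normal 0.613 -0.769 0.182
outer loop
vertex -2.429 -1.102 -1.075
vertex -4.021 -1.932 0.787
vertex -3.579 -2.064 -1.262
endloop
endfacet
facet normal 0.614 -0.768 0.182
outer loop
vertex -2.872 -0.97 0.973
vertex -4.021 -1.932 0.787
vertex -2.429 -1.102 -1.075
endloop
endfacet
facet normal 0.534 -0.501 -0.681
outer loop
vertex 1.054 -2.978 0.744
vertex 0.216 -3.486 0.461
vertex 0.458 -2.607 0.004
endloop
endfacet
facet normal 0.194 0.931 0.310
outer loop
vertex 1.054 -2.978 0.744
vertex 0.458 -2.607 0.004
vertex -0.456 -2.854 1.319
endloop
endfacet
facet normal 0.534 -0.501 -0.681
outer loop
vertex 0.458 -2.607 0.004
vertex 0.216 -3.486 0.461
vertex -0.38 -3.115 -0.279
endloop
endfacet
facet normal -0.470 0.867 -0.164
outer loop
vertex 0.458 -2.607 0.004
vertex -0.38 -3.115 -0.279
vertex -0.456 -2.854 1.319
endloop
endfacet
facet normal 0.534 -0.501 -0.681
outer loop
vertex -0.38 -3.115 -0.279
vertex 0.216 -3.486 0.461
vertex -0.622 -3.994 0.178
endloop
endfacet
facet normal -0.971 0.224 -0.083
outer loop
vertex -0.38 -3.115 -0.279
vertex -0.622 -3.994 0.178
vertex -0.456 -2.854 1.319
endloop
endfacet
facet normal 0.534 -0.501 -0.681
outer loop
vertex -0.622 -3.994 0.178
vertex 0.216 -3.486 0.461
vertex -0.026 -4.365 0.918
endloop
endfacet
facet normal -0.807 -0.355 0.472
outer loop
vertex -0.622 -3.994 0.178
vertex -0.026 -4.365 0.918
vertex -0.456 -2.854 1.319
endloop
endfacet
facet normal 0.534 -0.501 -0.681
outer loop
vertex -0.026 -4.365 0.918
vertex 0.216 -3.486 0.461
vertex 0.812 -3.857 1.201
endloop
endfacet
facet normal -0.143 -0.292 0.946
outer loop
vertex -0.026 -4.365 0.918
vertex 0.812 -3.857 1.201
vertex -0.456 -2.854 1.319
endloop
endfacet
facet normal 0.534 -0.501 -0.681
outer loop
vertex 0.812 -3.857 1.201
vertex 0.216 -3.486 0.461
vertex 1.054 -2.978 0.744
endloop
endfacet
facet normal 0.358 0.351 0.865
outer loop
vertex 0.812 -3.857 1.201
vertex 1.054 -2.978 0.744
vertex -0.456 -2.854 1.319
endloop
endfacet
facet normal -0.612 0.328 0.719
outer loop
vertex -2.445 -3.26 3.611
vertex -1.708 -3.422 4.312
vertex -1.776 -2.51 3.838
endloop
endfacet
facet normal -0.757 0.646 0.097
outer loop
vertex -2.445 -3.26 3.611
vertex -1.776 -2.51 3.838
vertex -2.047 -2.68 2.858
endloop
endfacet
facet normal -0.916 0.138 -0.378
outer loop
vertex -2.445 -3.26 3.611
vertex -2.047 -2.68 2.858
vertex -2.146 -3.697 2.727
endloop
endfacet
facet normal -0.868 -0.493 -0.050
outer loop
vertex -2.445 -3.26 3.611
vertex -2.146 -3.697 2.727
vertex -1.937 -4.156 3.626
endloop
endfacet
facet normal -0.681 -0.375 0.629
outer loop
vertex -2.445 -3.26 3.611
vertex -1.937 -4.156 3.626
vertex -1.708 -3.422 4.312
endloop
endfacet
facet normal -0.165 0.978 -0.124
outer loop
vertex -2.047 -2.68 2.858
vertex -1.776 -2.51 3.838
vertex -1.063 -2.484 3.094
endloop
endfacet
facet normal 0.070 0.464 0.883
outer loop
vertex -1.776 -2.51 3.838
vertex -1.708 -3.422 4.312
vertex -0.854 -2.943 3.993
endloop
endfacet
facet normal -0.042 -0.675 0.736
outer loop
vertex -1.708 -3.422 4.312
vertex -1.937 -4.156 3.626
vertex -0.953 -3.96 3.862
endloop
endfacet
facet normal -0.346 -0.866 -0.362
outer loop
vertex -1.937 -4.156 3.626
vertex -2.146 -3.697 2.727
vertex -1.224 -4.13 2.882
endloop
endfacet
facet normal -0.421 0.156 -0.893
outer loop
vertex -2.146 -3.697 2.727
vertex -2.047 -2.68 2.858
vertex -1.292 -3.218 2.408
endloop
endfacet
facet normal 0.868 0.493 0.050
outer loop
vertex -0.555 -3.38 3.109
vertex -1.063 -2.484 3.094
vertex -0.854 -2.943 3.993
endloop
endfacet
facet normal 0.916 -0.138 0.378
outer loop
vertex -0.555 -3.38 3.109
vertex -0.854 -2.943 3.993
vertex -0.953 -3.96 3.862
endloop
endfacet
facet normal 0.757 -0.646 -0.097
outer loop
vertex -0.555 -3.38 3.109
vertex -0.953 -3.96 3.862
vertex -1.224 -4.13 2.882
endloop
endfacet
facet normal 0.612 -0.328 -0.719
outer loop
vertex -0.555 -3.38 3.109
vertex -1.224 -4.13 2.882
vertex -1.292 -3.218 2.408
endloop
endfacet
facet normal 0.681 0.375 -0.629
outer loop
vertex -0.555 -3.38 3.109
vertex -1.292 -3.218 2.408
vertex -1.063 -2.484 3.094
endloop
endfacet
facet normal 0.346 0.866 0.362
outer loop
vertex -0.854 -2.943 3.993
vertex -1.063 -2.484 3.094
vertex -1.776 -2.51 3.838
endloop
endfacet
facet normal 0.421 -0.156 0.893
outer loop
vertex -0.953 -3.96 3.862
vertex -0.854 -2.943 3.993
vertex -1.708 -3.422 4.312
endloop
endfacet
facet normal 0.165 -0.978 0.124
outer loop
vertex -1.224 -4.13 2.882
vertex -0.953 -3.96 3.862
vertex -1.937 -4.156 3.626
endloop
endfacet
facet normal -0.070 -0.464 -0.883
outer loop
vertex -1.292 -3.218 2.408
vertex -1.224 -4.13 2.882
vertex -2.146 -3.697 2.727
endloop
endfacet
facet normal 0.042 0.675 -0.736
outer loop
vertex -1.063 -2.484 3.094
vertex -1.292 -3.218 2.408
vertex -2.047 -2.68 2.858
endloop
endfacet

endsolid


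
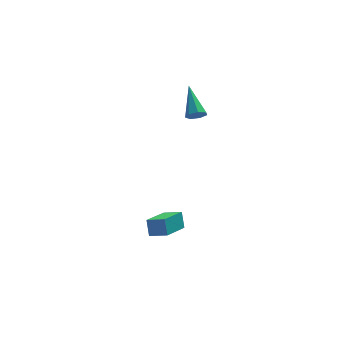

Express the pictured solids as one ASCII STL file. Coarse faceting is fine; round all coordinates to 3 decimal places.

solid 
facet normal 0.062 -0.809 -0.584
outer loop
vertex 3.091 3.294 2.13
vertex 2.878 2.999 2.516
vertex 2.633 3.262 2.126
endloop
endfacet
facet normal -0.048 0.768 -0.638
outer loop
vertex 3.091 3.294 2.13
vertex 2.633 3.262 2.126
vertex 2.762 4.481 3.584
endloop
endfacet
facet normal 0.062 -0.809 -0.585
outer loop
vertex 2.633 3.262 2.126
vertex 2.878 2.999 2.516
vertex 2.359 3.032 2.415
endloop
endfacet
facet normal -0.791 0.502 -0.350
outer loop
vertex 2.633 3.262 2.126
vertex 2.359 3.032 2.415
vertex 2.762 4.481 3.584
endloop
endfacet
facet normal 0.062 -0.809 -0.585
outer loop
vertex 2.359 3.032 2.415
vertex 2.878 2.999 2.516
vertex 2.476 2.777 2.78
endloop
endfacet
facet normal -0.950 0.012 0.313
outer loop
vertex 2.359 3.032 2.415
vertex 2.476 2.777 2.78
vertex 2.762 4.481 3.584
endloop
endfacet
facet normal 0.063 -0.809 -0.584
outer loop
vertex 2.476 2.777 2.78
vertex 2.878 2.999 2.516
vertex 2.896 2.69 2.946
endloop
endfacet
facet normal -0.405 -0.334 0.851
outer loop
vertex 2.476 2.777 2.78
vertex 2.896 2.69 2.946
vertex 2.762 4.481 3.584
endloop
endfacet
facet normal 0.064 -0.809 -0.584
outer loop
vertex 2.896 2.69 2.946
vertex 2.878 2.999 2.516
vertex 3.302 2.836 2.788
endloop
endfacet
facet normal 0.433 -0.274 0.859
outer loop
vertex 2.896 2.69 2.946
vertex 3.302 2.836 2.788
vertex 2.762 4.481 3.584
endloop
endfacet
facet normal 0.064 -0.809 -0.584
outer loop
vertex 3.302 2.836 2.788
vertex 2.878 2.999 2.516
vertex 3.389 3.105 2.425
endloop
endfacet
facet normal 0.932 0.146 0.331
outer loop
vertex 3.302 2.836 2.788
vertex 3.389 3.105 2.425
vertex 2.762 4.481 3.584
endloop
endfacet
facet normal 0.064 -0.810 -0.583
outer loop
vertex 3.389 3.105 2.425
vertex 2.878 2.999 2.516
vertex 3.091 3.294 2.13
endloop
endfacet
facet normal 0.718 0.610 -0.335
outer loop
vertex 3.389 3.105 2.425
vertex 3.091 3.294 2.13
vertex 2.762 4.481 3.584
endloop
endfacet
facet normal -0.534 -0.756 0.379
outer loop
vertex 0.948 0.076 -2.341
vertex 0.172 0.486 -2.616
vertex 0.999 -0.355 -3.129
endloop
endfacet
facet normal 0.844 -0.446 0.299
outer loop
vertex 2.008 1.074 -3.844
vertex 0.948 0.076 -2.341
vertex 0.999 -0.355 -3.129
endloop
endfacet
facet normal -0.534 -0.756 0.379
outer loop
vertex 0.999 -0.355 -3.129
vertex 0.172 0.486 -2.616
vertex 0.223 0.055 -3.404
endloop
endfacet
facet normal 0.057 -0.479 -0.876
outer loop
vertex 0.223 0.055 -3.404
vertex 2.008 1.074 -3.844
vertex 0.999 -0.355 -3.129
endloop
endfacet
facet normal -0.057 0.479 0.876
outer loop
vertex 0.948 0.076 -2.341
vertex 1.181 1.915 -3.331
vertex 0.172 0.486 -2.616
endloop
endfacet
facet normal 0.844 -0.446 0.299
outer loop
vertex 1.957 1.505 -3.056
vertex 0.948 0.076 -2.341
vertex 2.008 1.074 -3.844
endloop
endfacet
facet normal -0.057 0.479 0.876
outer loop
vertex 1.957 1.505 -3.056
vertex 1.181 1.915 -3.331
vertex 0.948 0.076 -2.341
endloop
endfacet
facet normal -0.844 0.446 -0.299
outer loop
vertex 0.172 0.486 -2.616
vertex 1.181 1.915 -3.331
vertex 0.223 0.055 -3.404
endloop
endfacet
facet normal 0.057 -0.479 -0.876
outer loop
vertex 1.232 1.484 -4.119
vertex 2.008 1.074 -3.844
vertex 0.223 0.055 -3.404
endloop
endfacet
facet normal -0.844 0.446 -0.299
outer loop
vertex 0.223 0.055 -3.404
vertex 1.181 1.915 -3.331
vertex 1.232 1.484 -4.119
endloop
endfacet
facet normal 0.534 0.756 -0.379
outer loop
vertex 1.232 1.484 -4.119
vertex 1.957 1.505 -3.056
vertex 2.008 1.074 -3.844
endloop
endfacet
facet normal 0.534 0.756 -0.379
outer loop
vertex 1.181 1.915 -3.331
vertex 1.957 1.505 -3.056
vertex 1.232 1.484 -4.119
endloop
endfacet

endsolid


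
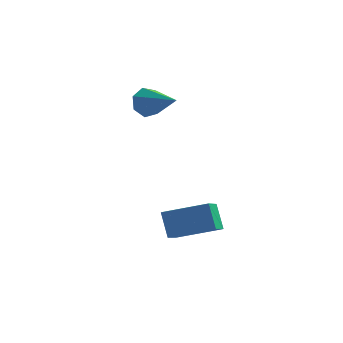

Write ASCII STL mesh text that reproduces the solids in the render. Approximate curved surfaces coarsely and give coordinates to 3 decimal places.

solid 
facet normal -0.779 0.504 -0.375
outer loop
vertex 1.054 3.24 0.283
vertex 0.742 3.14 0.797
vertex 1.11 3.607 0.66
endloop
endfacet
facet normal 0.847 0.312 -0.430
outer loop
vertex 1.054 3.24 0.283
vertex 1.11 3.607 0.66
vertex 1.918 2.38 1.363
endloop
endfacet
facet normal -0.778 0.503 -0.375
outer loop
vertex 1.11 3.607 0.66
vertex 0.742 3.14 0.797
vertex 0.888 3.622 1.141
endloop
endfacet
facet normal 0.705 0.640 0.306
outer loop
vertex 1.11 3.607 0.66
vertex 0.888 3.622 1.141
vertex 1.918 2.38 1.363
endloop
endfacet
facet normal -0.779 0.503 -0.374
outer loop
vertex 0.888 3.622 1.141
vertex 0.742 3.14 0.797
vertex 0.557 3.274 1.363
endloop
endfacet
facet normal 0.233 0.355 0.905
outer loop
vertex 0.888 3.622 1.141
vertex 0.557 3.274 1.363
vertex 1.918 2.38 1.363
endloop
endfacet
facet normal -0.779 0.504 -0.374
outer loop
vertex 0.557 3.274 1.363
vertex 0.742 3.14 0.797
vertex 0.365 2.825 1.158
endloop
endfacet
facet normal -0.215 -0.328 0.920
outer loop
vertex 0.557 3.274 1.363
vertex 0.365 2.825 1.158
vertex 1.918 2.38 1.363
endloop
endfacet
facet normal -0.779 0.503 -0.375
outer loop
vertex 0.365 2.825 1.158
vertex 0.742 3.14 0.797
vertex 0.457 2.613 0.682
endloop
endfacet
facet normal -0.300 -0.892 0.339
outer loop
vertex 0.365 2.825 1.158
vertex 0.457 2.613 0.682
vertex 1.918 2.38 1.363
endloop
endfacet
facet normal -0.779 0.503 -0.375
outer loop
vertex 0.457 2.613 0.682
vertex 0.742 3.14 0.797
vertex 0.764 2.798 0.292
endloop
endfacet
facet normal 0.041 -0.915 -0.402
outer loop
vertex 0.457 2.613 0.682
vertex 0.764 2.798 0.292
vertex 1.918 2.38 1.363
endloop
endfacet
facet normal -0.779 0.503 -0.375
outer loop
vertex 0.764 2.798 0.292
vertex 0.742 3.14 0.797
vertex 1.054 3.24 0.283
endloop
endfacet
facet normal 0.553 -0.378 -0.743
outer loop
vertex 0.764 2.798 0.292
vertex 1.054 3.24 0.283
vertex 1.918 2.38 1.363
endloop
endfacet
facet normal -0.939 -0.147 -0.309
outer loop
vertex 1.985 0.279 -2.543
vertex 2.006 1.21 -3.05
vertex 2.327 -0.176 -3.365
endloop
endfacet
facet normal -0.020 -0.878 0.478
outer loop
vertex 3.774 0.05 -2.89
vertex 1.985 0.279 -2.543
vertex 2.327 -0.176 -3.365
endloop
endfacet
facet normal -0.940 -0.147 -0.309
outer loop
vertex 2.327 -0.176 -3.365
vertex 2.006 1.21 -3.05
vertex 2.348 0.754 -3.872
endloop
endfacet
facet normal 0.341 -0.456 -0.822
outer loop
vertex 2.348 0.754 -3.872
vertex 3.774 0.05 -2.89
vertex 2.327 -0.176 -3.365
endloop
endfacet
facet normal -0.341 0.456 0.822
outer loop
vertex 1.985 0.279 -2.543
vertex 3.453 1.436 -2.575
vertex 2.006 1.21 -3.05
endloop
endfacet
facet normal -0.019 -0.878 0.479
outer loop
vertex 3.432 0.506 -2.068
vertex 1.985 0.279 -2.543
vertex 3.774 0.05 -2.89
endloop
endfacet
facet normal -0.341 0.456 0.822
outer loop
vertex 3.432 0.506 -2.068
vertex 3.453 1.436 -2.575
vertex 1.985 0.279 -2.543
endloop
endfacet
facet normal 0.020 0.878 -0.479
outer loop
vertex 2.006 1.21 -3.05
vertex 3.453 1.436 -2.575
vertex 2.348 0.754 -3.872
endloop
endfacet
facet normal 0.341 -0.455 -0.822
outer loop
vertex 3.795 0.981 -3.397
vertex 3.774 0.05 -2.89
vertex 2.348 0.754 -3.872
endloop
endfacet
facet normal 0.019 0.878 -0.478
outer loop
vertex 2.348 0.754 -3.872
vertex 3.453 1.436 -2.575
vertex 3.795 0.981 -3.397
endloop
endfacet
facet normal 0.940 0.147 0.309
outer loop
vertex 3.795 0.981 -3.397
vertex 3.432 0.506 -2.068
vertex 3.774 0.05 -2.89
endloop
endfacet
facet normal 0.939 0.147 0.309
outer loop
vertex 3.453 1.436 -2.575
vertex 3.432 0.506 -2.068
vertex 3.795 0.981 -3.397
endloop
endfacet

endsolid


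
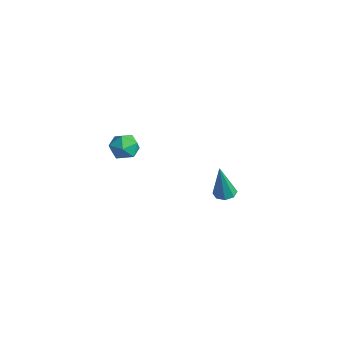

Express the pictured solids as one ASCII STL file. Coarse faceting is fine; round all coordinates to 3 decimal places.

solid 
facet normal 0.194 0.928 0.317
outer loop
vertex 0.052 -2.297 2.784
vertex -0.391 -2.427 3.436
vertex 0.391 -2.593 3.444
endloop
endfacet
facet normal 0.734 0.674 -0.075
outer loop
vertex 0.052 -2.297 2.784
vertex 0.391 -2.593 3.444
vertex 0.588 -2.887 2.727
endloop
endfacet
facet normal 0.479 0.504 -0.719
outer loop
vertex 0.052 -2.297 2.784
vertex 0.588 -2.887 2.727
vertex -0.072 -2.902 2.277
endloop
endfacet
facet normal -0.219 0.653 -0.725
outer loop
vertex 0.052 -2.297 2.784
vertex -0.072 -2.902 2.277
vertex -0.677 -2.618 2.715
endloop
endfacet
facet normal -0.395 0.915 -0.086
outer loop
vertex 0.052 -2.297 2.784
vertex -0.677 -2.618 2.715
vertex -0.391 -2.427 3.436
endloop
endfacet
facet normal 0.969 0.076 0.235
outer loop
vertex 0.588 -2.887 2.727
vertex 0.391 -2.593 3.444
vertex 0.477 -3.382 3.345
endloop
endfacet
facet normal 0.094 0.486 0.869
outer loop
vertex 0.391 -2.593 3.444
vertex -0.391 -2.427 3.436
vertex -0.128 -3.098 3.783
endloop
endfacet
facet normal -0.859 0.464 0.218
outer loop
vertex -0.391 -2.427 3.436
vertex -0.677 -2.618 2.715
vertex -0.788 -3.113 3.333
endloop
endfacet
facet normal -0.574 0.040 -0.818
outer loop
vertex -0.677 -2.618 2.715
vertex -0.072 -2.902 2.277
vertex -0.591 -3.407 2.616
endloop
endfacet
facet normal 0.555 -0.200 -0.807
outer loop
vertex -0.072 -2.902 2.277
vertex 0.588 -2.887 2.727
vertex 0.191 -3.573 2.624
endloop
endfacet
facet normal 0.219 -0.653 0.725
outer loop
vertex -0.252 -3.703 3.276
vertex 0.477 -3.382 3.345
vertex -0.128 -3.098 3.783
endloop
endfacet
facet normal -0.479 -0.504 0.719
outer loop
vertex -0.252 -3.703 3.276
vertex -0.128 -3.098 3.783
vertex -0.788 -3.113 3.333
endloop
endfacet
facet normal -0.734 -0.674 0.075
outer loop
vertex -0.252 -3.703 3.276
vertex -0.788 -3.113 3.333
vertex -0.591 -3.407 2.616
endloop
endfacet
facet normal -0.194 -0.928 -0.317
outer loop
vertex -0.252 -3.703 3.276
vertex -0.591 -3.407 2.616
vertex 0.191 -3.573 2.624
endloop
endfacet
facet normal 0.395 -0.915 0.086
outer loop
vertex -0.252 -3.703 3.276
vertex 0.191 -3.573 2.624
vertex 0.477 -3.382 3.345
endloop
endfacet
facet normal 0.574 -0.040 0.818
outer loop
vertex -0.128 -3.098 3.783
vertex 0.477 -3.382 3.345
vertex 0.391 -2.593 3.444
endloop
endfacet
facet normal -0.555 0.200 0.807
outer loop
vertex -0.788 -3.113 3.333
vertex -0.128 -3.098 3.783
vertex -0.391 -2.427 3.436
endloop
endfacet
facet normal -0.969 -0.076 -0.235
outer loop
vertex -0.591 -3.407 2.616
vertex -0.788 -3.113 3.333
vertex -0.677 -2.618 2.715
endloop
endfacet
facet normal -0.094 -0.486 -0.869
outer loop
vertex 0.191 -3.573 2.624
vertex -0.591 -3.407 2.616
vertex -0.072 -2.902 2.277
endloop
endfacet
facet normal 0.859 -0.464 -0.218
outer loop
vertex 0.477 -3.382 3.345
vertex 0.191 -3.573 2.624
vertex 0.588 -2.887 2.727
endloop
endfacet
facet normal -0.078 0.208 -0.975
outer loop
vertex -1.528 3.269 -4.041
vertex -2.043 3.579 -3.934
vertex -1.45 3.721 -3.951
endloop
endfacet
facet normal 0.970 -0.196 0.144
outer loop
vertex -1.528 3.269 -4.041
vertex -1.45 3.721 -3.951
vertex -1.877 3.141 -1.866
endloop
endfacet
facet normal -0.077 0.206 -0.976
outer loop
vertex -1.45 3.721 -3.951
vertex -2.043 3.579 -3.934
vertex -1.719 4.089 -3.852
endloop
endfacet
facet normal 0.806 0.507 0.306
outer loop
vertex -1.45 3.721 -3.951
vertex -1.719 4.089 -3.852
vertex -1.877 3.141 -1.866
endloop
endfacet
facet normal -0.079 0.207 -0.975
outer loop
vertex -1.719 4.089 -3.852
vertex -2.043 3.579 -3.934
vertex -2.178 4.158 -3.8
endloop
endfacet
facet normal 0.182 0.882 0.435
outer loop
vertex -1.719 4.089 -3.852
vertex -2.178 4.158 -3.8
vertex -1.877 3.141 -1.866
endloop
endfacet
facet normal -0.078 0.207 -0.975
outer loop
vertex -2.178 4.158 -3.8
vertex -2.043 3.579 -3.934
vertex -2.558 3.888 -3.827
endloop
endfacet
facet normal -0.537 0.710 0.457
outer loop
vertex -2.178 4.158 -3.8
vertex -2.558 3.888 -3.827
vertex -1.877 3.141 -1.866
endloop
endfacet
facet normal -0.079 0.206 -0.975
outer loop
vertex -2.558 3.888 -3.827
vertex -2.043 3.579 -3.934
vertex -2.636 3.437 -3.916
endloop
endfacet
facet normal -0.930 0.090 0.357
outer loop
vertex -2.558 3.888 -3.827
vertex -2.636 3.437 -3.916
vertex -1.877 3.141 -1.866
endloop
endfacet
facet normal -0.079 0.207 -0.975
outer loop
vertex -2.636 3.437 -3.916
vertex -2.043 3.579 -3.934
vertex -2.367 3.068 -4.016
endloop
endfacet
facet normal -0.767 -0.612 0.195
outer loop
vertex -2.636 3.437 -3.916
vertex -2.367 3.068 -4.016
vertex -1.877 3.141 -1.866
endloop
endfacet
facet normal -0.077 0.206 -0.976
outer loop
vertex -2.367 3.068 -4.016
vertex -2.043 3.579 -3.934
vertex -1.908 2.999 -4.067
endloop
endfacet
facet normal -0.141 -0.988 0.066
outer loop
vertex -2.367 3.068 -4.016
vertex -1.908 2.999 -4.067
vertex -1.877 3.141 -1.866
endloop
endfacet
facet normal -0.079 0.205 -0.976
outer loop
vertex -1.908 2.999 -4.067
vertex -2.043 3.579 -3.934
vertex -1.528 3.269 -4.041
endloop
endfacet
facet normal 0.577 -0.816 0.045
outer loop
vertex -1.908 2.999 -4.067
vertex -1.528 3.269 -4.041
vertex -1.877 3.141 -1.866
endloop
endfacet

endsolid


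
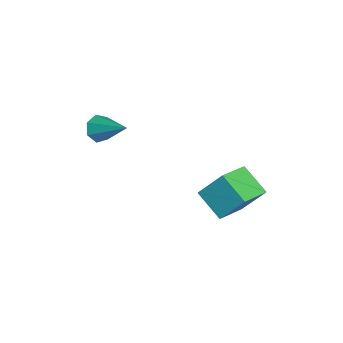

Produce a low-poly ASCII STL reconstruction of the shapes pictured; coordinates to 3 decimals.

solid 
facet normal -0.683 0.624 -0.378
outer loop
vertex 0.406 1.998 -2.723
vertex 0.632 3.029 -1.429
vertex 1.583 2.783 -3.554
endloop
endfacet
facet normal -0.135 -0.618 -0.775
outer loop
vertex 2.888 1.591 -2.831
vertex 0.406 1.998 -2.723
vertex 1.583 2.783 -3.554
endloop
endfacet
facet normal -0.684 0.624 -0.378
outer loop
vertex 1.583 2.783 -3.554
vertex 0.632 3.029 -1.429
vertex 1.808 3.814 -2.259
endloop
endfacet
facet normal 0.718 0.479 -0.506
outer loop
vertex 1.808 3.814 -2.259
vertex 2.888 1.591 -2.831
vertex 1.583 2.783 -3.554
endloop
endfacet
facet normal -0.717 -0.478 0.506
outer loop
vertex 0.406 1.998 -2.723
vertex 1.937 1.837 -0.706
vertex 0.632 3.029 -1.429
endloop
endfacet
facet normal -0.135 -0.617 -0.775
outer loop
vertex 1.712 0.806 -2.001
vertex 0.406 1.998 -2.723
vertex 2.888 1.591 -2.831
endloop
endfacet
facet normal -0.717 -0.479 0.506
outer loop
vertex 1.712 0.806 -2.001
vertex 1.937 1.837 -0.706
vertex 0.406 1.998 -2.723
endloop
endfacet
facet normal 0.135 0.618 0.775
outer loop
vertex 0.632 3.029 -1.429
vertex 1.937 1.837 -0.706
vertex 1.808 3.814 -2.259
endloop
endfacet
facet normal 0.717 0.479 -0.507
outer loop
vertex 3.114 2.622 -1.537
vertex 2.888 1.591 -2.831
vertex 1.808 3.814 -2.259
endloop
endfacet
facet normal 0.135 0.618 0.775
outer loop
vertex 1.808 3.814 -2.259
vertex 1.937 1.837 -0.706
vertex 3.114 2.622 -1.537
endloop
endfacet
facet normal 0.684 -0.624 0.378
outer loop
vertex 3.114 2.622 -1.537
vertex 1.712 0.806 -2.001
vertex 2.888 1.591 -2.831
endloop
endfacet
facet normal 0.683 -0.624 0.378
outer loop
vertex 1.937 1.837 -0.706
vertex 1.712 0.806 -2.001
vertex 3.114 2.622 -1.537
endloop
endfacet
facet normal -0.642 -0.566 -0.517
outer loop
vertex -2.26 -3.167 -1.559
vertex -2.813 -2.987 -1.07
vertex -2.612 -2.63 -1.71
endloop
endfacet
facet normal 0.731 0.308 -0.609
outer loop
vertex -2.26 -3.167 -1.559
vertex -2.612 -2.63 -1.71
vertex -1.547 -1.873 -0.05
endloop
endfacet
facet normal -0.643 -0.565 -0.517
outer loop
vertex -2.612 -2.63 -1.71
vertex -2.813 -2.987 -1.07
vertex -3.115 -2.361 -1.378
endloop
endfacet
facet normal 0.142 0.863 -0.485
outer loop
vertex -2.612 -2.63 -1.71
vertex -3.115 -2.361 -1.378
vertex -1.547 -1.873 -0.05
endloop
endfacet
facet normal -0.643 -0.565 -0.517
outer loop
vertex -3.115 -2.361 -1.378
vertex -2.813 -2.987 -1.07
vertex -3.39 -2.564 -0.814
endloop
endfacet
facet normal -0.396 0.908 0.134
outer loop
vertex -3.115 -2.361 -1.378
vertex -3.39 -2.564 -0.814
vertex -1.547 -1.873 -0.05
endloop
endfacet
facet normal -0.643 -0.565 -0.517
outer loop
vertex -3.39 -2.564 -0.814
vertex -2.813 -2.987 -1.07
vertex -3.231 -3.085 -0.443
endloop
endfacet
facet normal -0.476 0.409 0.778
outer loop
vertex -3.39 -2.564 -0.814
vertex -3.231 -3.085 -0.443
vertex -1.547 -1.873 -0.05
endloop
endfacet
facet normal -0.643 -0.566 -0.517
outer loop
vertex -3.231 -3.085 -0.443
vertex -2.813 -2.987 -1.07
vertex -2.757 -3.532 -0.543
endloop
endfacet
facet normal -0.040 -0.258 0.965
outer loop
vertex -3.231 -3.085 -0.443
vertex -2.757 -3.532 -0.543
vertex -1.547 -1.873 -0.05
endloop
endfacet
facet normal -0.643 -0.566 -0.517
outer loop
vertex -2.757 -3.532 -0.543
vertex -2.813 -2.987 -1.07
vertex -2.325 -3.569 -1.04
endloop
endfacet
facet normal 0.586 -0.592 0.553
outer loop
vertex -2.757 -3.532 -0.543
vertex -2.325 -3.569 -1.04
vertex -1.547 -1.873 -0.05
endloop
endfacet
facet normal -0.642 -0.565 -0.518
outer loop
vertex -2.325 -3.569 -1.04
vertex -2.813 -2.987 -1.07
vertex -2.26 -3.167 -1.559
endloop
endfacet
facet normal 0.929 -0.340 -0.147
outer loop
vertex -2.325 -3.569 -1.04
vertex -2.26 -3.167 -1.559
vertex -1.547 -1.873 -0.05
endloop
endfacet

endsolid


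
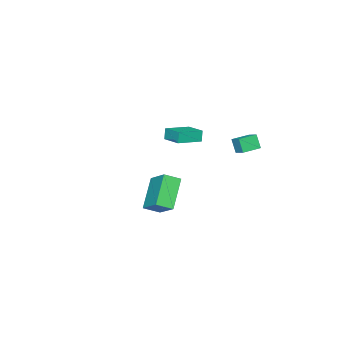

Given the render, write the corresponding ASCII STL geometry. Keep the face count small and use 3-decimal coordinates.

solid 
facet normal -0.656 0.616 -0.437
outer loop
vertex 2.078 2.01 -2.913
vertex 2.624 3.287 -1.932
vertex 3.561 2.526 -4.411
endloop
endfacet
facet normal -0.321 -0.751 -0.577
outer loop
vertex 4.256 1.873 -3.948
vertex 2.078 2.01 -2.913
vertex 3.561 2.526 -4.411
endloop
endfacet
facet normal -0.656 0.616 -0.437
outer loop
vertex 3.561 2.526 -4.411
vertex 2.624 3.287 -1.932
vertex 4.107 3.803 -3.43
endloop
endfacet
facet normal 0.683 0.238 -0.690
outer loop
vertex 4.107 3.803 -3.43
vertex 4.256 1.873 -3.948
vertex 3.561 2.526 -4.411
endloop
endfacet
facet normal -0.683 -0.238 0.690
outer loop
vertex 2.078 2.01 -2.913
vertex 3.319 2.634 -1.469
vertex 2.624 3.287 -1.932
endloop
endfacet
facet normal -0.321 -0.751 -0.577
outer loop
vertex 2.773 1.357 -2.45
vertex 2.078 2.01 -2.913
vertex 4.256 1.873 -3.948
endloop
endfacet
facet normal -0.683 -0.238 0.690
outer loop
vertex 2.773 1.357 -2.45
vertex 3.319 2.634 -1.469
vertex 2.078 2.01 -2.913
endloop
endfacet
facet normal 0.321 0.751 0.577
outer loop
vertex 2.624 3.287 -1.932
vertex 3.319 2.634 -1.469
vertex 4.107 3.803 -3.43
endloop
endfacet
facet normal 0.683 0.238 -0.690
outer loop
vertex 4.802 3.15 -2.967
vertex 4.256 1.873 -3.948
vertex 4.107 3.803 -3.43
endloop
endfacet
facet normal 0.321 0.751 0.577
outer loop
vertex 4.107 3.803 -3.43
vertex 3.319 2.634 -1.469
vertex 4.802 3.15 -2.967
endloop
endfacet
facet normal 0.656 -0.616 0.437
outer loop
vertex 4.802 3.15 -2.967
vertex 2.773 1.357 -2.45
vertex 4.256 1.873 -3.948
endloop
endfacet
facet normal 0.656 -0.616 0.437
outer loop
vertex 3.319 2.634 -1.469
vertex 2.773 1.357 -2.45
vertex 4.802 3.15 -2.967
endloop
endfacet
facet normal -0.907 0.372 -0.200
outer loop
vertex -4.685 -1.244 -2.401
vertex -4.213 0.048 -2.138
vertex -4.479 -1.16 -3.18
endloop
endfacet
facet normal -0.337 -0.923 -0.188
outer loop
vertex -2.947 -1.788 -2.842
vertex -4.685 -1.244 -2.401
vertex -4.479 -1.16 -3.18
endloop
endfacet
facet normal -0.907 0.372 -0.200
outer loop
vertex -4.479 -1.16 -3.18
vertex -4.213 0.048 -2.138
vertex -4.007 0.132 -2.917
endloop
endfacet
facet normal 0.254 0.103 -0.962
outer loop
vertex -4.007 0.132 -2.917
vertex -2.947 -1.788 -2.842
vertex -4.479 -1.16 -3.18
endloop
endfacet
facet normal -0.254 -0.103 0.962
outer loop
vertex -4.685 -1.244 -2.401
vertex -2.681 -0.58 -1.8
vertex -4.213 0.048 -2.138
endloop
endfacet
facet normal -0.337 -0.923 -0.188
outer loop
vertex -3.153 -1.872 -2.063
vertex -4.685 -1.244 -2.401
vertex -2.947 -1.788 -2.842
endloop
endfacet
facet normal -0.254 -0.103 0.962
outer loop
vertex -3.153 -1.872 -2.063
vertex -2.681 -0.58 -1.8
vertex -4.685 -1.244 -2.401
endloop
endfacet
facet normal 0.337 0.923 0.188
outer loop
vertex -4.213 0.048 -2.138
vertex -2.681 -0.58 -1.8
vertex -4.007 0.132 -2.917
endloop
endfacet
facet normal 0.254 0.103 -0.962
outer loop
vertex -2.475 -0.496 -2.579
vertex -2.947 -1.788 -2.842
vertex -4.007 0.132 -2.917
endloop
endfacet
facet normal 0.337 0.923 0.188
outer loop
vertex -4.007 0.132 -2.917
vertex -2.681 -0.58 -1.8
vertex -2.475 -0.496 -2.579
endloop
endfacet
facet normal 0.907 -0.372 0.200
outer loop
vertex -2.475 -0.496 -2.579
vertex -3.153 -1.872 -2.063
vertex -2.947 -1.788 -2.842
endloop
endfacet
facet normal 0.907 -0.372 0.200
outer loop
vertex -2.681 -0.58 -1.8
vertex -3.153 -1.872 -2.063
vertex -2.475 -0.496 -2.579
endloop
endfacet
facet normal -0.927 0.374 0.007
outer loop
vertex -4.517 3.088 -1.676
vertex -4.242 3.764 -1.325
vertex -4.359 3.496 -2.586
endloop
endfacet
facet normal -0.340 -0.835 -0.433
outer loop
vertex -3.218 3.036 -2.595
vertex -4.517 3.088 -1.676
vertex -4.359 3.496 -2.586
endloop
endfacet
facet normal -0.927 0.374 0.007
outer loop
vertex -4.359 3.496 -2.586
vertex -4.242 3.764 -1.325
vertex -4.084 4.172 -2.235
endloop
endfacet
facet normal 0.156 0.404 -0.901
outer loop
vertex -4.084 4.172 -2.235
vertex -3.218 3.036 -2.595
vertex -4.359 3.496 -2.586
endloop
endfacet
facet normal -0.156 -0.404 0.901
outer loop
vertex -4.517 3.088 -1.676
vertex -3.101 3.304 -1.334
vertex -4.242 3.764 -1.325
endloop
endfacet
facet normal -0.340 -0.835 -0.433
outer loop
vertex -3.376 2.628 -1.685
vertex -4.517 3.088 -1.676
vertex -3.218 3.036 -2.595
endloop
endfacet
facet normal -0.156 -0.404 0.901
outer loop
vertex -3.376 2.628 -1.685
vertex -3.101 3.304 -1.334
vertex -4.517 3.088 -1.676
endloop
endfacet
facet normal 0.340 0.835 0.433
outer loop
vertex -4.242 3.764 -1.325
vertex -3.101 3.304 -1.334
vertex -4.084 4.172 -2.235
endloop
endfacet
facet normal 0.156 0.404 -0.901
outer loop
vertex -2.943 3.712 -2.244
vertex -3.218 3.036 -2.595
vertex -4.084 4.172 -2.235
endloop
endfacet
facet normal 0.340 0.835 0.433
outer loop
vertex -4.084 4.172 -2.235
vertex -3.101 3.304 -1.334
vertex -2.943 3.712 -2.244
endloop
endfacet
facet normal 0.927 -0.374 -0.007
outer loop
vertex -2.943 3.712 -2.244
vertex -3.376 2.628 -1.685
vertex -3.218 3.036 -2.595
endloop
endfacet
facet normal 0.927 -0.374 -0.007
outer loop
vertex -3.101 3.304 -1.334
vertex -3.376 2.628 -1.685
vertex -2.943 3.712 -2.244
endloop
endfacet

endsolid


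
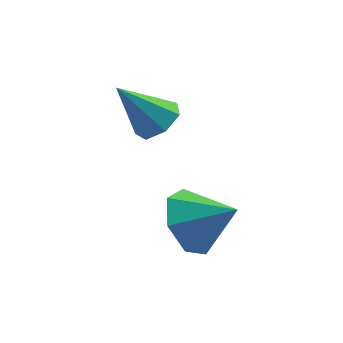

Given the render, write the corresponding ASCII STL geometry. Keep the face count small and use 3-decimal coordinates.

solid 
facet normal 0.614 0.067 -0.786
outer loop
vertex 0.995 4.259 2.709
vertex 0.559 3.893 2.337
vertex 0.586 4.568 2.416
endloop
endfacet
facet normal 0.127 0.766 0.630
outer loop
vertex 0.995 4.259 2.709
vertex 0.586 4.568 2.416
vertex -0.399 3.787 3.563
endloop
endfacet
facet normal 0.614 0.067 -0.787
outer loop
vertex 0.586 4.568 2.416
vertex 0.559 3.893 2.337
vertex 0.157 4.368 2.064
endloop
endfacet
facet normal -0.510 0.849 0.140
outer loop
vertex 0.586 4.568 2.416
vertex 0.157 4.368 2.064
vertex -0.399 3.787 3.563
endloop
endfacet
facet normal 0.615 0.068 -0.786
outer loop
vertex 0.157 4.368 2.064
vertex 0.559 3.893 2.337
vertex 0.031 3.811 1.917
endloop
endfacet
facet normal -0.932 0.274 -0.239
outer loop
vertex 0.157 4.368 2.064
vertex 0.031 3.811 1.917
vertex -0.399 3.787 3.563
endloop
endfacet
facet normal 0.615 0.068 -0.786
outer loop
vertex 0.031 3.811 1.917
vertex 0.559 3.893 2.337
vertex 0.302 3.316 2.086
endloop
endfacet
facet normal -0.821 -0.525 -0.222
outer loop
vertex 0.031 3.811 1.917
vertex 0.302 3.316 2.086
vertex -0.399 3.787 3.563
endloop
endfacet
facet normal 0.613 0.069 -0.787
outer loop
vertex 0.302 3.316 2.086
vertex 0.559 3.893 2.337
vertex 0.768 3.255 2.444
endloop
endfacet
facet normal -0.261 -0.949 0.178
outer loop
vertex 0.302 3.316 2.086
vertex 0.768 3.255 2.444
vertex -0.399 3.787 3.563
endloop
endfacet
facet normal 0.613 0.069 -0.787
outer loop
vertex 0.768 3.255 2.444
vertex 0.559 3.893 2.337
vertex 1.076 3.675 2.721
endloop
endfacet
facet normal 0.326 -0.675 0.661
outer loop
vertex 0.768 3.255 2.444
vertex 1.076 3.675 2.721
vertex -0.399 3.787 3.563
endloop
endfacet
facet normal 0.613 0.069 -0.787
outer loop
vertex 1.076 3.675 2.721
vertex 0.559 3.893 2.337
vertex 0.995 4.259 2.709
endloop
endfacet
facet normal 0.499 0.087 0.862
outer loop
vertex 1.076 3.675 2.721
vertex 0.995 4.259 2.709
vertex -0.399 3.787 3.563
endloop
endfacet
facet normal -0.814 0.208 -0.542
outer loop
vertex 1.762 1.172 -0.232
vertex 1.378 1.628 0.52
vertex 1.933 1.985 -0.177
endloop
endfacet
facet normal 0.899 -0.161 -0.408
outer loop
vertex 1.762 1.172 -0.232
vertex 1.933 1.985 -0.177
vertex 2.462 1.352 1.24
endloop
endfacet
facet normal -0.814 0.208 -0.542
outer loop
vertex 1.933 1.985 -0.177
vertex 1.378 1.628 0.52
vertex 1.686 2.53 0.403
endloop
endfacet
facet normal 0.862 0.497 -0.100
outer loop
vertex 1.933 1.985 -0.177
vertex 1.686 2.53 0.403
vertex 2.462 1.352 1.24
endloop
endfacet
facet normal -0.815 0.208 -0.541
outer loop
vertex 1.686 2.53 0.403
vertex 1.378 1.628 0.52
vertex 1.208 2.396 1.071
endloop
endfacet
facet normal 0.511 0.696 0.505
outer loop
vertex 1.686 2.53 0.403
vertex 1.208 2.396 1.071
vertex 2.462 1.352 1.24
endloop
endfacet
facet normal -0.815 0.208 -0.541
outer loop
vertex 1.208 2.396 1.071
vertex 1.378 1.628 0.52
vertex 0.858 1.683 1.325
endloop
endfacet
facet normal 0.109 0.285 0.952
outer loop
vertex 1.208 2.396 1.071
vertex 0.858 1.683 1.325
vertex 2.462 1.352 1.24
endloop
endfacet
facet normal -0.815 0.209 -0.541
outer loop
vertex 0.858 1.683 1.325
vertex 1.378 1.628 0.52
vertex 0.899 0.93 0.972
endloop
endfacet
facet normal -0.040 -0.426 0.904
outer loop
vertex 0.858 1.683 1.325
vertex 0.899 0.93 0.972
vertex 2.462 1.352 1.24
endloop
endfacet
facet normal -0.814 0.208 -0.542
outer loop
vertex 0.899 0.93 0.972
vertex 1.378 1.628 0.52
vertex 1.302 0.702 0.279
endloop
endfacet
facet normal 0.175 -0.901 0.398
outer loop
vertex 0.899 0.93 0.972
vertex 1.302 0.702 0.279
vertex 2.462 1.352 1.24
endloop
endfacet
facet normal -0.814 0.208 -0.542
outer loop
vertex 1.302 0.702 0.279
vertex 1.378 1.628 0.52
vertex 1.762 1.172 -0.232
endloop
endfacet
facet normal 0.593 -0.783 -0.186
outer loop
vertex 1.302 0.702 0.279
vertex 1.762 1.172 -0.232
vertex 2.462 1.352 1.24
endloop
endfacet

endsolid


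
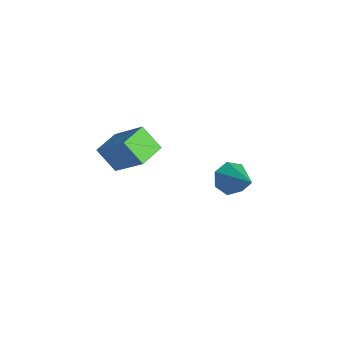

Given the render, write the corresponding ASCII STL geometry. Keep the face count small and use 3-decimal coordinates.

solid 
facet normal -0.588 -0.371 0.719
outer loop
vertex -0.805 -2.468 4.137
vertex -1.378 -1.384 4.228
vertex -2.179 -3.075 2.699
endloop
endfacet
facet normal 0.467 -0.881 -0.074
outer loop
vertex -1.422 -2.596 1.772
vertex -0.805 -2.468 4.137
vertex -2.179 -3.075 2.699
endloop
endfacet
facet normal -0.588 -0.372 0.719
outer loop
vertex -2.179 -3.075 2.699
vertex -1.378 -1.384 4.228
vertex -2.753 -1.991 2.79
endloop
endfacet
facet normal -0.661 -0.292 -0.691
outer loop
vertex -2.753 -1.991 2.79
vertex -1.422 -2.596 1.772
vertex -2.179 -3.075 2.699
endloop
endfacet
facet normal 0.662 0.292 0.691
outer loop
vertex -0.805 -2.468 4.137
vertex -0.621 -0.905 3.301
vertex -1.378 -1.384 4.228
endloop
endfacet
facet normal 0.466 -0.881 -0.074
outer loop
vertex -0.047 -1.989 3.21
vertex -0.805 -2.468 4.137
vertex -1.422 -2.596 1.772
endloop
endfacet
facet normal 0.661 0.292 0.691
outer loop
vertex -0.047 -1.989 3.21
vertex -0.621 -0.905 3.301
vertex -0.805 -2.468 4.137
endloop
endfacet
facet normal -0.467 0.881 0.074
outer loop
vertex -1.378 -1.384 4.228
vertex -0.621 -0.905 3.301
vertex -2.753 -1.991 2.79
endloop
endfacet
facet normal -0.661 -0.291 -0.691
outer loop
vertex -1.995 -1.512 1.863
vertex -1.422 -2.596 1.772
vertex -2.753 -1.991 2.79
endloop
endfacet
facet normal -0.467 0.881 0.074
outer loop
vertex -2.753 -1.991 2.79
vertex -0.621 -0.905 3.301
vertex -1.995 -1.512 1.863
endloop
endfacet
facet normal 0.588 0.371 -0.719
outer loop
vertex -1.995 -1.512 1.863
vertex -0.047 -1.989 3.21
vertex -1.422 -2.596 1.772
endloop
endfacet
facet normal 0.588 0.372 -0.719
outer loop
vertex -0.621 -0.905 3.301
vertex -0.047 -1.989 3.21
vertex -1.995 -1.512 1.863
endloop
endfacet
facet normal -0.820 -0.067 -0.568
outer loop
vertex 2.817 0.953 2.73
vertex 2.425 0.65 3.332
vertex 2.503 1.399 3.131
endloop
endfacet
facet normal 0.611 0.722 -0.325
outer loop
vertex 2.817 0.953 2.73
vertex 2.503 1.399 3.131
vertex 3.895 0.77 4.348
endloop
endfacet
facet normal -0.821 -0.067 -0.567
outer loop
vertex 2.503 1.399 3.131
vertex 2.425 0.65 3.332
vertex 2.131 1.281 3.683
endloop
endfacet
facet normal 0.157 0.939 0.306
outer loop
vertex 2.503 1.399 3.131
vertex 2.131 1.281 3.683
vertex 3.895 0.77 4.348
endloop
endfacet
facet normal -0.821 -0.067 -0.567
outer loop
vertex 2.131 1.281 3.683
vertex 2.425 0.65 3.332
vertex 1.98 0.687 3.972
endloop
endfacet
facet normal -0.190 0.468 0.863
outer loop
vertex 2.131 1.281 3.683
vertex 1.98 0.687 3.972
vertex 3.895 0.77 4.348
endloop
endfacet
facet normal -0.821 -0.068 -0.567
outer loop
vertex 1.98 0.687 3.972
vertex 2.425 0.65 3.332
vertex 2.165 0.065 3.779
endloop
endfacet
facet normal -0.167 -0.337 0.926
outer loop
vertex 1.98 0.687 3.972
vertex 2.165 0.065 3.779
vertex 3.895 0.77 4.348
endloop
endfacet
facet normal -0.821 -0.068 -0.567
outer loop
vertex 2.165 0.065 3.779
vertex 2.425 0.65 3.332
vertex 2.545 -0.117 3.25
endloop
endfacet
facet normal 0.207 -0.870 0.448
outer loop
vertex 2.165 0.065 3.779
vertex 2.545 -0.117 3.25
vertex 3.895 0.77 4.348
endloop
endfacet
facet normal -0.820 -0.068 -0.568
outer loop
vertex 2.545 -0.117 3.25
vertex 2.425 0.65 3.332
vertex 2.836 0.278 2.783
endloop
endfacet
facet normal 0.651 -0.729 -0.211
outer loop
vertex 2.545 -0.117 3.25
vertex 2.836 0.278 2.783
vertex 3.895 0.77 4.348
endloop
endfacet
facet normal -0.820 -0.068 -0.568
outer loop
vertex 2.836 0.278 2.783
vertex 2.425 0.65 3.332
vertex 2.817 0.953 2.73
endloop
endfacet
facet normal 0.831 -0.020 -0.556
outer loop
vertex 2.836 0.278 2.783
vertex 2.817 0.953 2.73
vertex 3.895 0.77 4.348
endloop
endfacet

endsolid
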